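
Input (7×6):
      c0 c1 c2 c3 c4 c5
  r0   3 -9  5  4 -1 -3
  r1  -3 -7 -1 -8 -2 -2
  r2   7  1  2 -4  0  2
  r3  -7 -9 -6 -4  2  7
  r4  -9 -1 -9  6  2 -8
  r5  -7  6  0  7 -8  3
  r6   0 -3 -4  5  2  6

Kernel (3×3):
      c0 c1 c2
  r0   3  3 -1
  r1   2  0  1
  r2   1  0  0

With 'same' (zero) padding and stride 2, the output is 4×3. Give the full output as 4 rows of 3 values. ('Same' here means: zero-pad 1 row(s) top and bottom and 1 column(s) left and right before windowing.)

-9 -21 -3
-1 -27 -38
-13 -31 -2
-30 10 10

Output[0,0]: The receptive field on the zero-padded input at this output position is [0 0 0 / 0 3 -9 / 0 -3 -7]. Elementwise product with the kernel and sum: 0·3 + 0·3 + 0·-1 + 0·2 + -9·1 + 0·1.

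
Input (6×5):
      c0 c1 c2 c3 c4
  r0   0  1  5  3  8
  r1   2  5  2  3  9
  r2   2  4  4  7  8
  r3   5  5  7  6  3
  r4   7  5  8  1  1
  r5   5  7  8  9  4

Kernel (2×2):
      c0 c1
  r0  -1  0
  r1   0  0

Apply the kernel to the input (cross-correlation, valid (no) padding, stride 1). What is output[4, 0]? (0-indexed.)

-7

The receptive field on the input at this output position is [7 5 / 5 7]. Elementwise product with the kernel and sum: 7·-1.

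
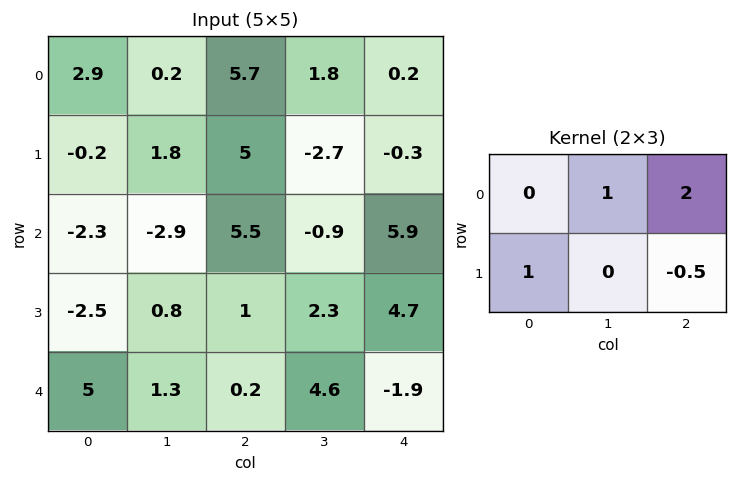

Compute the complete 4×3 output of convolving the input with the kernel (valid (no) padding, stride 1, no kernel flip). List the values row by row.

Output[0,0]: The receptive field on the input at this output position is [2.9 0.2 5.7 / -0.2 1.8 5]. Elementwise product with the kernel and sum: 0.2·1 + 5.7·2 + -0.2·1 + 5·-0.5.
Output[0,1]: The receptive field on the input at this output position is [0.2 5.7 1.8 / 1.8 5 -2.7]. Elementwise product with the kernel and sum: 5.7·1 + 1.8·2 + 1.8·1 + -2.7·-0.5.

8.9 12.45 7.35
6.75 -2.85 -0.75
5.1 3.35 9.55
7.7 4.6 12.85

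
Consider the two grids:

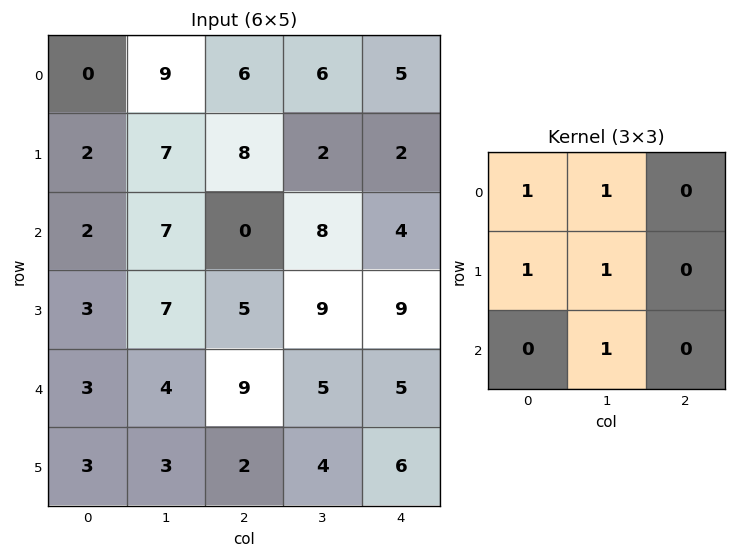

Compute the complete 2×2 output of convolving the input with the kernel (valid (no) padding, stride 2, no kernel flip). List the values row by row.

25 30
23 27

Output[0,0]: The receptive field on the input at this output position is [0 9 6 / 2 7 8 / 2 7 0]. Elementwise product with the kernel and sum: 0·1 + 9·1 + 2·1 + 7·1 + 7·1.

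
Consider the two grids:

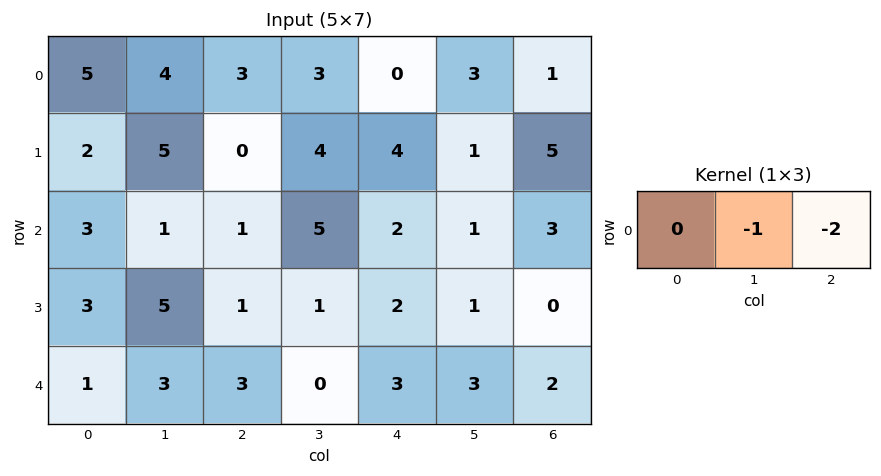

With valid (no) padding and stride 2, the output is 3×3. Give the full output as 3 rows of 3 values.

Output[0,0]: The receptive field on the input at this output position is [5 4 3]. Elementwise product with the kernel and sum: 4·-1 + 3·-2.
Output[0,1]: The receptive field on the input at this output position is [3 3 0]. Elementwise product with the kernel and sum: 3·-1 + 0·-2.

-10 -3 -5
-3 -9 -7
-9 -6 -7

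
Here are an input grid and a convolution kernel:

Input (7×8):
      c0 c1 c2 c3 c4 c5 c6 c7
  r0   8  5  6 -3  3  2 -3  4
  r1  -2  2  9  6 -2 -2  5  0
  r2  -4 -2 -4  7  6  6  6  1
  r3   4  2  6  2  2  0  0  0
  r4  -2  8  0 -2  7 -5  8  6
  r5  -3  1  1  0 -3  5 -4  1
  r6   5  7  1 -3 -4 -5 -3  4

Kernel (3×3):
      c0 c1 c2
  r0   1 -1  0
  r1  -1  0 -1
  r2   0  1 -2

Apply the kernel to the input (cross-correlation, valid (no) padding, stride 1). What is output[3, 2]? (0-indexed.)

3

The receptive field on the input at this output position is [6 2 2 / 0 -2 7 / 1 0 -3]. Elementwise product with the kernel and sum: 6·1 + 2·-1 + 0·-1 + 7·-1 + 0·1 + -3·-2.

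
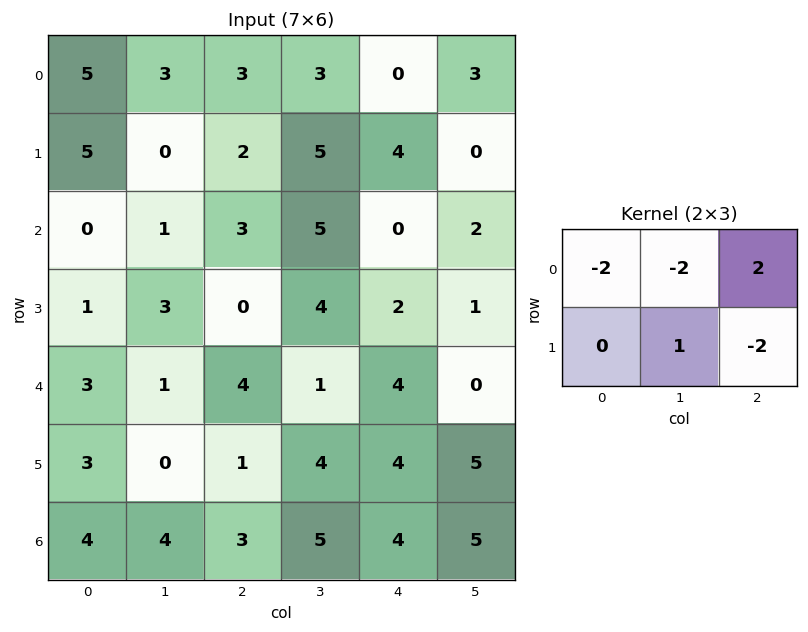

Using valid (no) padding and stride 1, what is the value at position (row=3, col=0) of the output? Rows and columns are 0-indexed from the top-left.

-15

The receptive field on the input at this output position is [1 3 0 / 3 1 4]. Elementwise product with the kernel and sum: 1·-2 + 3·-2 + 0·2 + 1·1 + 4·-2.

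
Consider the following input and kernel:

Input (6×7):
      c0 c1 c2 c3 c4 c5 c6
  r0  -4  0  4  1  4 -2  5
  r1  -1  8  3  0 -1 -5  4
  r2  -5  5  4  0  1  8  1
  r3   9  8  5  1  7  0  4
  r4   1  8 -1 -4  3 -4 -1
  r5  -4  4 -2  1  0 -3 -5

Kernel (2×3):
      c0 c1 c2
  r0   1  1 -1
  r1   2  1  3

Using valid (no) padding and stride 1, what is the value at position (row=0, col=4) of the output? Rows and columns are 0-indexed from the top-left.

2

The receptive field on the input at this output position is [4 -2 5 / -1 -5 4]. Elementwise product with the kernel and sum: 4·1 + -2·1 + 5·-1 + -1·2 + -5·1 + 4·3.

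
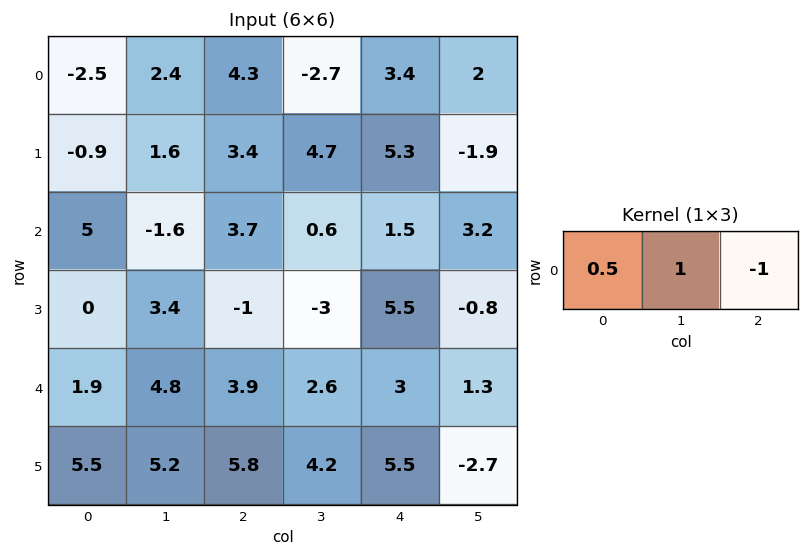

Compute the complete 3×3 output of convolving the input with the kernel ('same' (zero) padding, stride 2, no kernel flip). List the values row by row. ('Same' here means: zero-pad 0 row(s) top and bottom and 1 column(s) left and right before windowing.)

Output[0,0]: The receptive field on the zero-padded input at this output position is [0 -2.5 2.4]. Elementwise product with the kernel and sum: 0·0.5 + -2.5·1 + 2.4·-1.
Output[0,1]: The receptive field on the zero-padded input at this output position is [2.4 4.3 -2.7]. Elementwise product with the kernel and sum: 2.4·0.5 + 4.3·1 + -2.7·-1.

-4.9 8.2 0.05
6.6 2.3 -1.4
-2.9 3.7 3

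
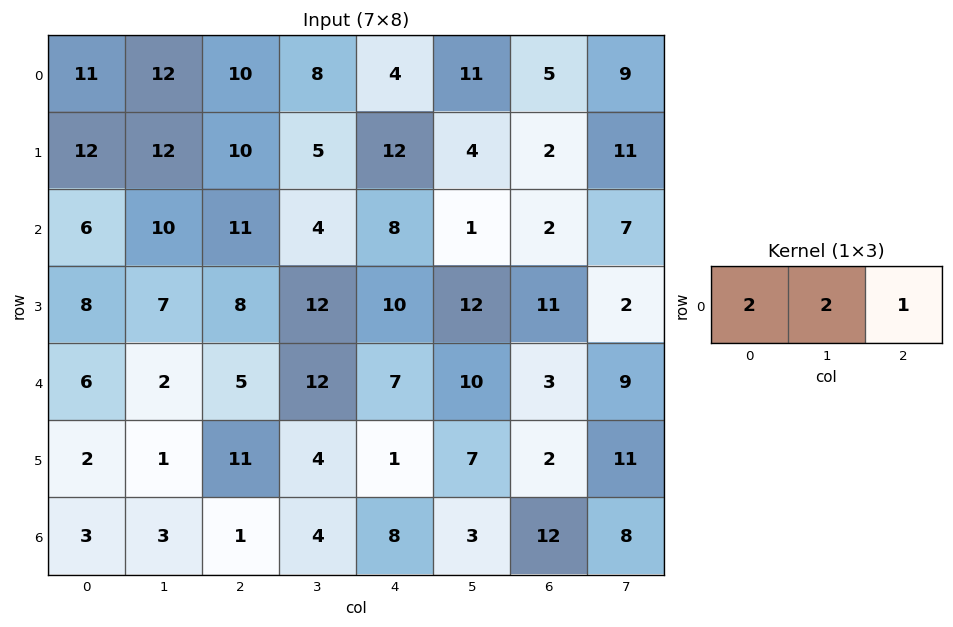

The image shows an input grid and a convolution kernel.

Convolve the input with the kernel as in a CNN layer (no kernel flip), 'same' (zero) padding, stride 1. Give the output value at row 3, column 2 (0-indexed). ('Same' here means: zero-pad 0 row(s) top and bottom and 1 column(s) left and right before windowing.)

The receptive field on the zero-padded input at this output position is [7 8 12]. Elementwise product with the kernel and sum: 7·2 + 8·2 + 12·1.

42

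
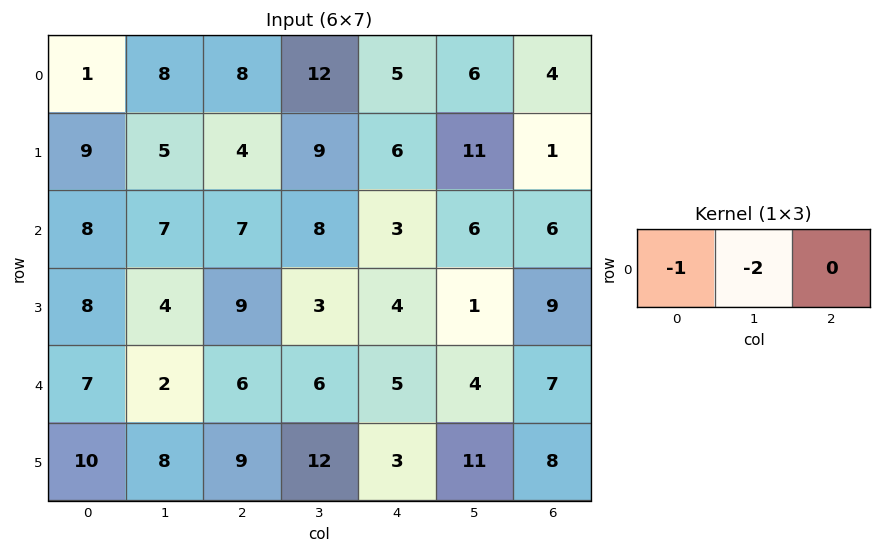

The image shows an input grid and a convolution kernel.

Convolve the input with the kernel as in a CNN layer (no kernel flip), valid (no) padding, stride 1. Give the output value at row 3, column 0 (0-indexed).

-16

The receptive field on the input at this output position is [8 4 9]. Elementwise product with the kernel and sum: 8·-1 + 4·-2.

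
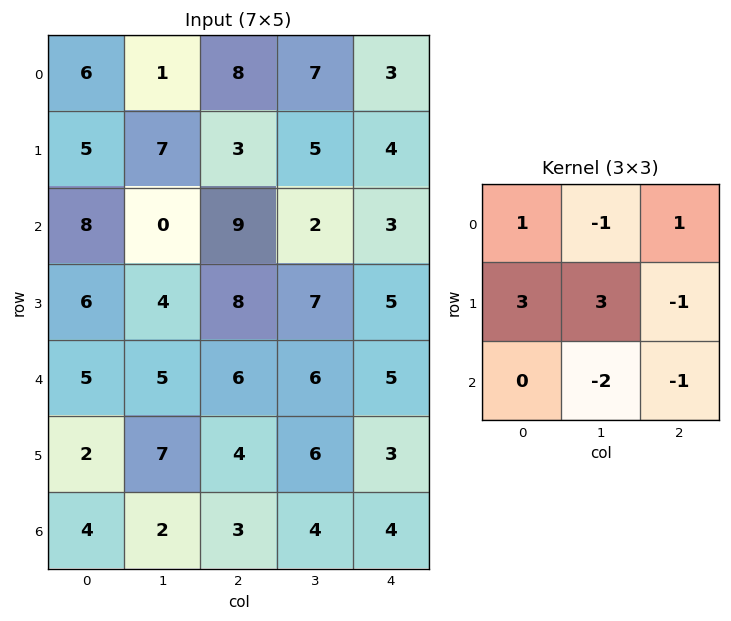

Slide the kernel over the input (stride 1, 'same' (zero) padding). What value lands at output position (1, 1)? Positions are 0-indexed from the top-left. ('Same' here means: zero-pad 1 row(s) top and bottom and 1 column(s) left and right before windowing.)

The receptive field on the zero-padded input at this output position is [6 1 8 / 5 7 3 / 8 0 9]. Elementwise product with the kernel and sum: 6·1 + 1·-1 + 8·1 + 5·3 + 7·3 + 3·-1 + 0·-2 + 9·-1.

37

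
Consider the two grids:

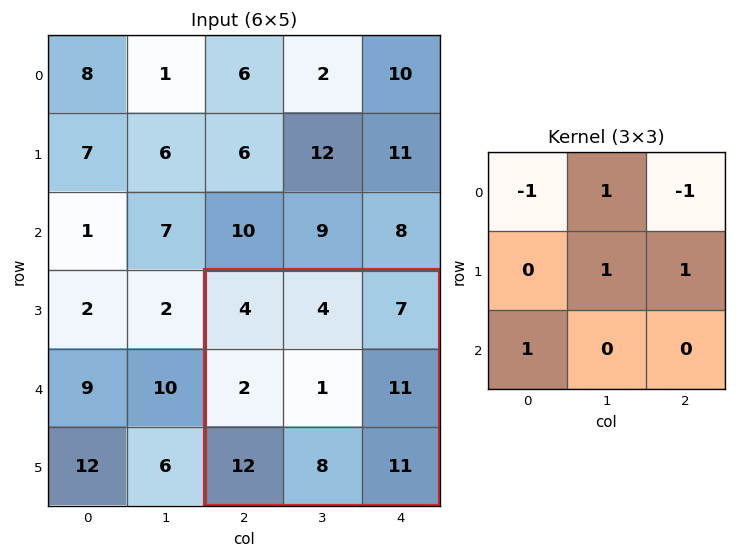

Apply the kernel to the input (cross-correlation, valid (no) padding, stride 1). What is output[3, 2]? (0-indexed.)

The receptive field on the input at this output position is [4 4 7 / 2 1 11 / 12 8 11]. Elementwise product with the kernel and sum: 4·-1 + 4·1 + 7·-1 + 1·1 + 11·1 + 12·1.

17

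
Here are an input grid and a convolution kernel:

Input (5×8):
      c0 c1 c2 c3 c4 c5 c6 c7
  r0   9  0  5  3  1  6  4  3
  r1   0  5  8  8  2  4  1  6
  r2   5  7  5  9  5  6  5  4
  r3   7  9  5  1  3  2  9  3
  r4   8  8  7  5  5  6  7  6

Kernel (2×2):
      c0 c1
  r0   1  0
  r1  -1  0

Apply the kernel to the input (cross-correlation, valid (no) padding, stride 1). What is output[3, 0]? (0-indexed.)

The receptive field on the input at this output position is [7 9 / 8 8]. Elementwise product with the kernel and sum: 7·1 + 8·-1.

-1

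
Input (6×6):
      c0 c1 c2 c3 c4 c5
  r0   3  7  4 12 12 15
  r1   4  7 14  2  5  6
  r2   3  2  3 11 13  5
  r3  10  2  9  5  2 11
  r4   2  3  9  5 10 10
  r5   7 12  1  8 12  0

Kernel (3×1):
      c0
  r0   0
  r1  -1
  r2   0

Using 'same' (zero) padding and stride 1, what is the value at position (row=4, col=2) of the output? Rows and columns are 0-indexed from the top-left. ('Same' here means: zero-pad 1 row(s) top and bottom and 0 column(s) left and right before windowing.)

The receptive field on the zero-padded input at this output position is [9 / 9 / 1]. Elementwise product with the kernel and sum: 9·-1.

-9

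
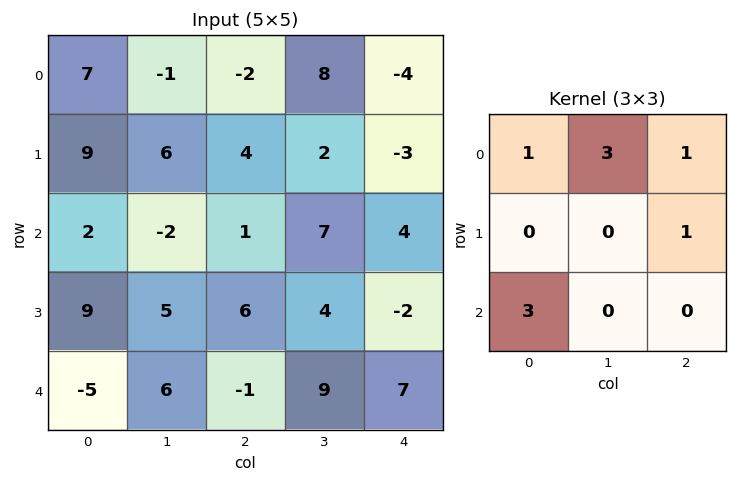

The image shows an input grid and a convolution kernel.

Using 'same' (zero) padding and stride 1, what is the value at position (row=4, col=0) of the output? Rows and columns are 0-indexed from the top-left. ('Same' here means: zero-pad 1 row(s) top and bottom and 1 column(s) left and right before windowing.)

38

The receptive field on the zero-padded input at this output position is [0 9 5 / 0 -5 6 / 0 0 0]. Elementwise product with the kernel and sum: 0·1 + 9·3 + 5·1 + 6·1 + 0·3.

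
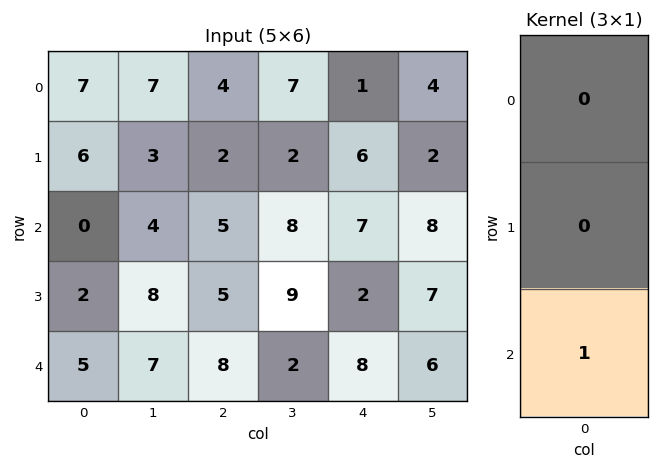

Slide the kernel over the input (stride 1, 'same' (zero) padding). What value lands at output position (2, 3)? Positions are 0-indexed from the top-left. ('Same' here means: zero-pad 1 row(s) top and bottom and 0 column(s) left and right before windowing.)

9

The receptive field on the zero-padded input at this output position is [2 / 8 / 9]. Elementwise product with the kernel and sum: 9·1.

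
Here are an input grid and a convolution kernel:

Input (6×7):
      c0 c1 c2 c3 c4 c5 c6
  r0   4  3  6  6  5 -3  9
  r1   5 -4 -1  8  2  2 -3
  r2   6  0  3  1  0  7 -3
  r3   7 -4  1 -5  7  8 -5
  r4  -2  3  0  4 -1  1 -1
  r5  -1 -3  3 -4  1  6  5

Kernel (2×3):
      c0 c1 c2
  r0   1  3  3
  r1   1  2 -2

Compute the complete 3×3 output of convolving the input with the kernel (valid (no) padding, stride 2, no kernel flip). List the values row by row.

30 50 35
12 -17 45
-6 2 2

Output[0,0]: The receptive field on the input at this output position is [4 3 6 / 5 -4 -1]. Elementwise product with the kernel and sum: 4·1 + 3·3 + 6·3 + 5·1 + -4·2 + -1·-2.
Output[0,1]: The receptive field on the input at this output position is [6 6 5 / -1 8 2]. Elementwise product with the kernel and sum: 6·1 + 6·3 + 5·3 + -1·1 + 8·2 + 2·-2.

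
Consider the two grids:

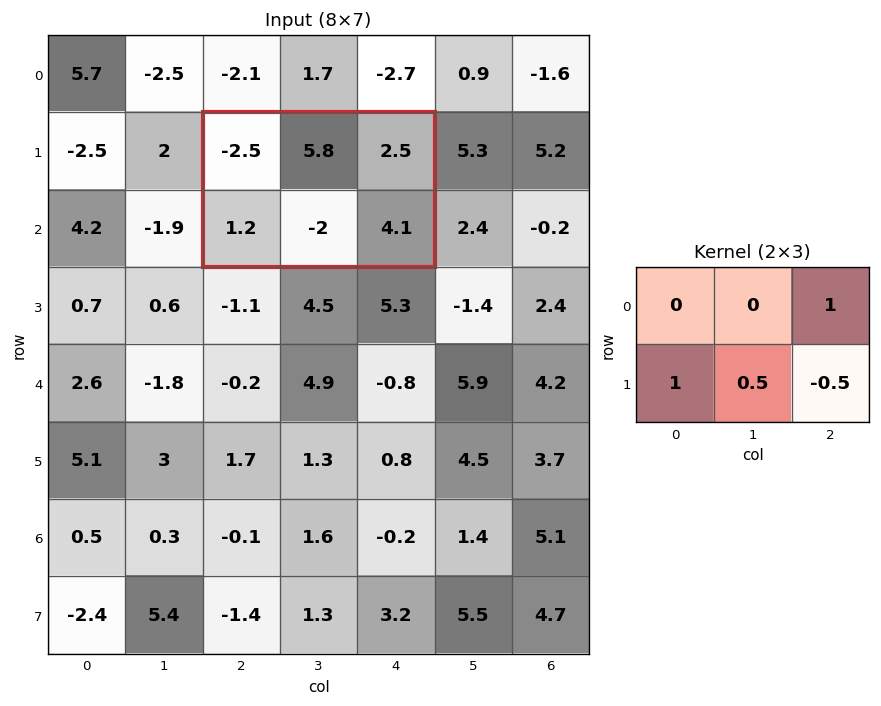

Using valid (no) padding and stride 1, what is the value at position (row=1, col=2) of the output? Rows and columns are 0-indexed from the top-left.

0.65

The receptive field on the input at this output position is [-2.5 5.8 2.5 / 1.2 -2 4.1]. Elementwise product with the kernel and sum: 2.5·1 + 1.2·1 + -2·0.5 + 4.1·-0.5.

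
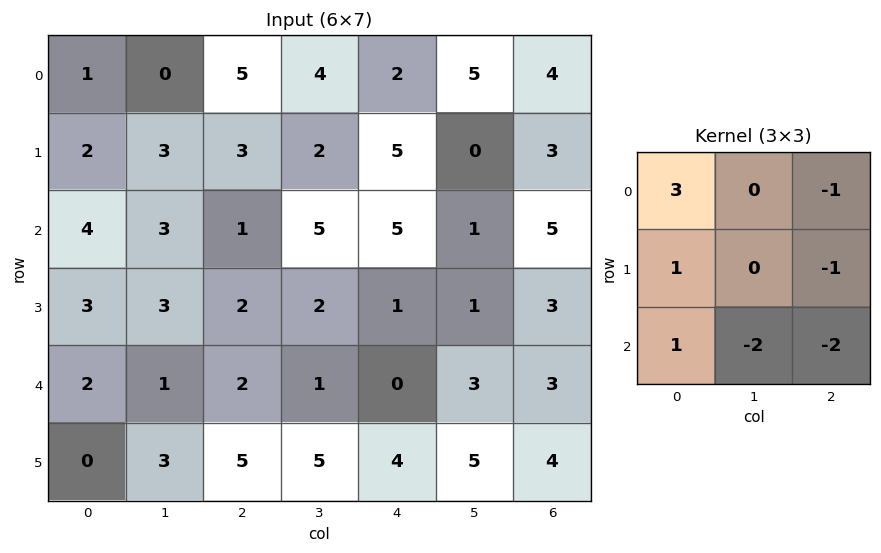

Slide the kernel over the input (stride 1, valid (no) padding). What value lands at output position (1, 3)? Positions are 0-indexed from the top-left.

The receptive field on the input at this output position is [2 5 0 / 5 5 1 / 2 1 1]. Elementwise product with the kernel and sum: 2·3 + 0·-1 + 5·1 + 1·-1 + 2·1 + 1·-2 + 1·-2.

8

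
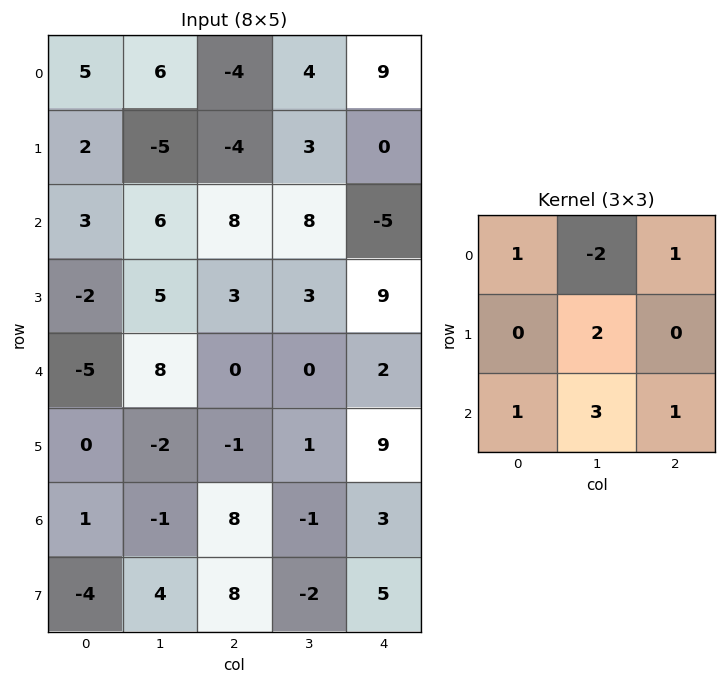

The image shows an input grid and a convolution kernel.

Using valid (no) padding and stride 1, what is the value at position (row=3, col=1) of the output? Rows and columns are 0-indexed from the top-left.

The receptive field on the input at this output position is [5 3 3 / 8 0 0 / -2 -1 1]. Elementwise product with the kernel and sum: 5·1 + 3·-2 + 3·1 + 0·2 + -2·1 + -1·3 + 1·1.

-2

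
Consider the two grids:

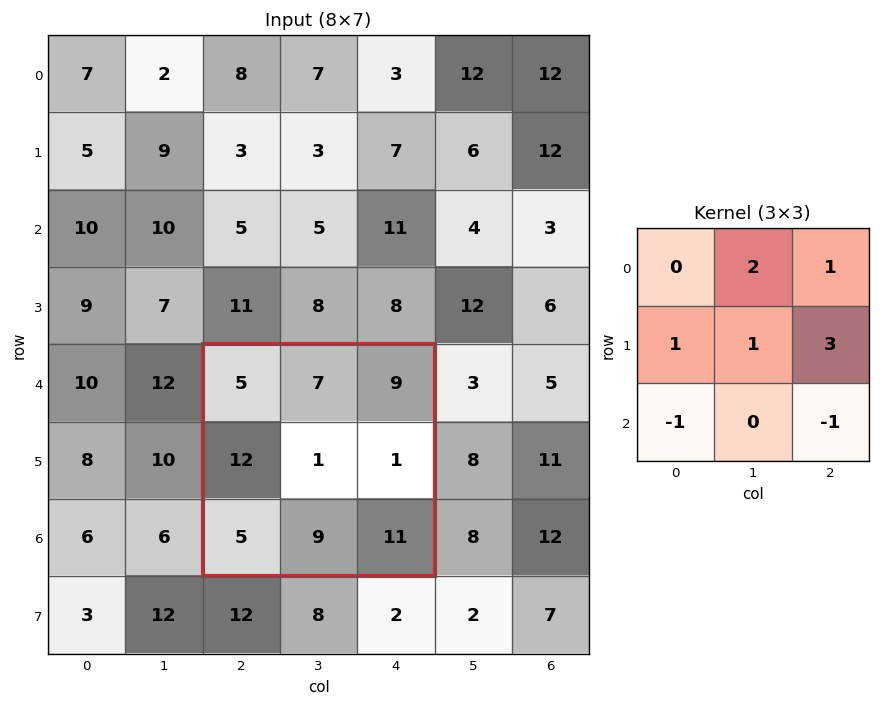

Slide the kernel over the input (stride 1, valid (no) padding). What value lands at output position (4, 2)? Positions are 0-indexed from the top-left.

The receptive field on the input at this output position is [5 7 9 / 12 1 1 / 5 9 11]. Elementwise product with the kernel and sum: 7·2 + 9·1 + 12·1 + 1·1 + 1·3 + 5·-1 + 11·-1.

23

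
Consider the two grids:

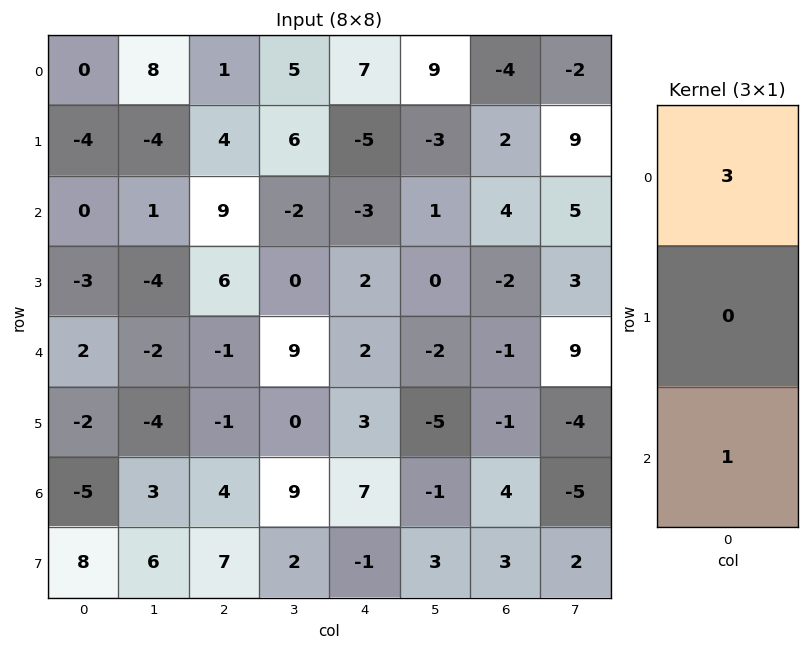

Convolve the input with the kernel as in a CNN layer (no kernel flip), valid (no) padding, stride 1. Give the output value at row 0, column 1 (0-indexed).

The receptive field on the input at this output position is [8 / -4 / 1]. Elementwise product with the kernel and sum: 8·3 + 1·1.

25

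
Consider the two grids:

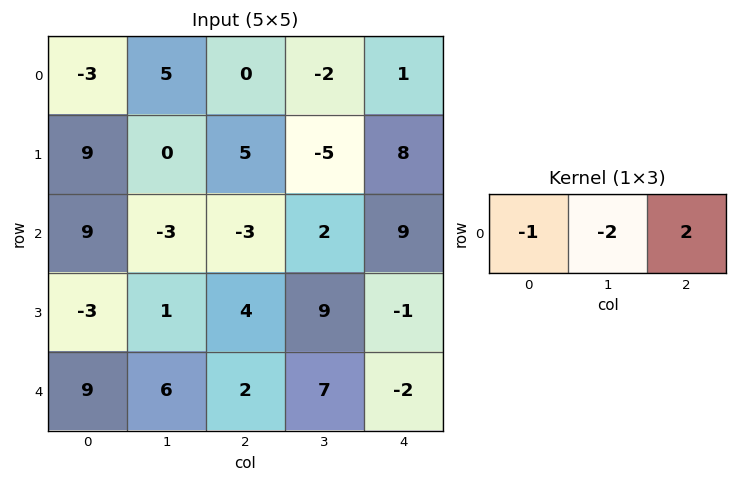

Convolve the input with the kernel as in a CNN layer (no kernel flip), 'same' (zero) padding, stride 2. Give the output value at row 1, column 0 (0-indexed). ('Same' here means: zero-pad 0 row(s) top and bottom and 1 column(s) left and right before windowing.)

The receptive field on the zero-padded input at this output position is [0 9 -3]. Elementwise product with the kernel and sum: 0·-1 + 9·-2 + -3·2.

-24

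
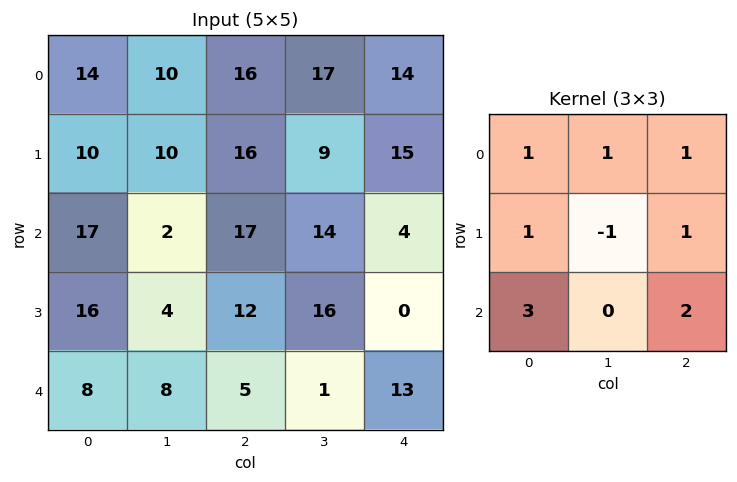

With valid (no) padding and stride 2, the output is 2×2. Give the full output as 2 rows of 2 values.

Output[0,0]: The receptive field on the input at this output position is [14 10 16 / 10 10 16 / 17 2 17]. Elementwise product with the kernel and sum: 14·1 + 10·1 + 16·1 + 10·1 + 10·-1 + 16·1 + 17·3 + 17·2.
Output[0,1]: The receptive field on the input at this output position is [16 17 14 / 16 9 15 / 17 14 4]. Elementwise product with the kernel and sum: 16·1 + 17·1 + 14·1 + 16·1 + 9·-1 + 15·1 + 17·3 + 4·2.

141 128
94 72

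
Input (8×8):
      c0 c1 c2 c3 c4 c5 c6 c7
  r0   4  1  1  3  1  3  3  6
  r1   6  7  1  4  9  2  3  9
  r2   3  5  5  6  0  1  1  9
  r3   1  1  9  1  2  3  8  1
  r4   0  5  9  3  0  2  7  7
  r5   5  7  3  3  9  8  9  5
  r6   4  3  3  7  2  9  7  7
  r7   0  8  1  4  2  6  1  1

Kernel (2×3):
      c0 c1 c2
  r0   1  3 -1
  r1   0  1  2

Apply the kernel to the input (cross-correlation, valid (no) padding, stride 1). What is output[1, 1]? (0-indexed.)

The receptive field on the input at this output position is [7 1 4 / 5 5 6]. Elementwise product with the kernel and sum: 7·1 + 1·3 + 4·-1 + 5·1 + 6·2.

23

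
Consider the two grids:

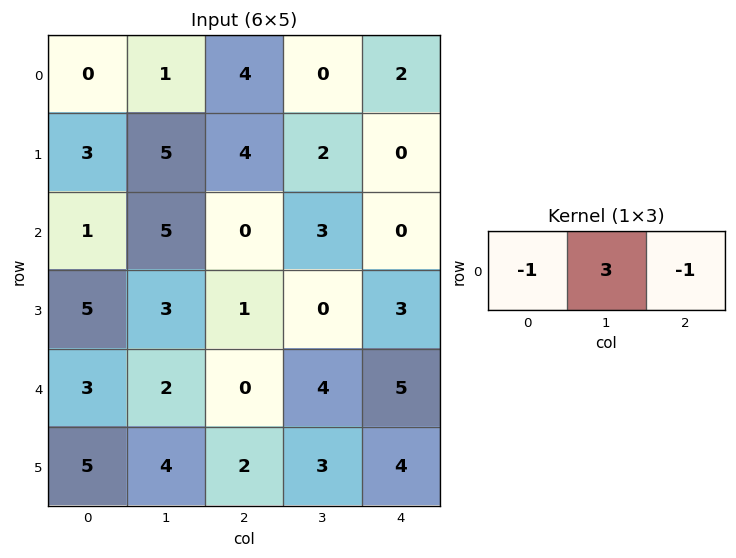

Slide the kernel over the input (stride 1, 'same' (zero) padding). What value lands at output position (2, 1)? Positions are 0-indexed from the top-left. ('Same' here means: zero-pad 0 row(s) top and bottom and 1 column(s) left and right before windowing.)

The receptive field on the zero-padded input at this output position is [1 5 0]. Elementwise product with the kernel and sum: 1·-1 + 5·3 + 0·-1.

14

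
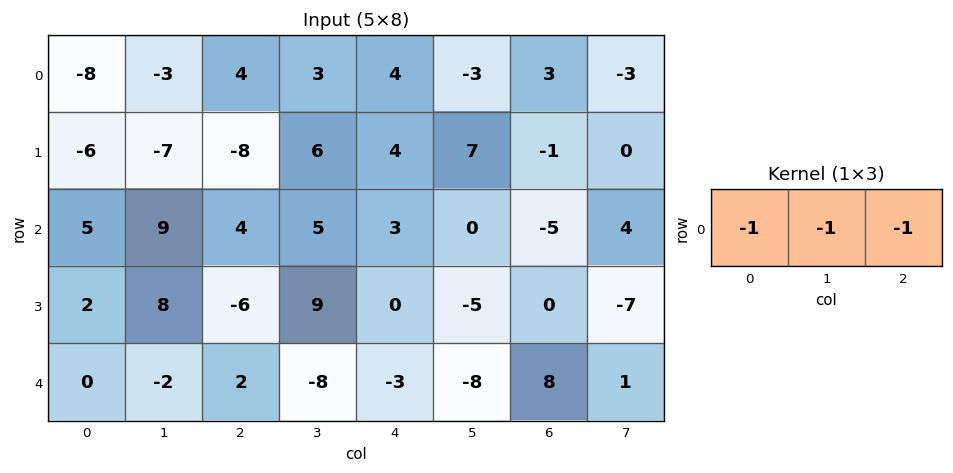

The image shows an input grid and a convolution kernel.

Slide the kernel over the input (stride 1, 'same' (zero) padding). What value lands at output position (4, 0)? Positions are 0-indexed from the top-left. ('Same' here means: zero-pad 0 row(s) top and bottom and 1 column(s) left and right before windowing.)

The receptive field on the zero-padded input at this output position is [0 0 -2]. Elementwise product with the kernel and sum: 0·-1 + 0·-1 + -2·-1.

2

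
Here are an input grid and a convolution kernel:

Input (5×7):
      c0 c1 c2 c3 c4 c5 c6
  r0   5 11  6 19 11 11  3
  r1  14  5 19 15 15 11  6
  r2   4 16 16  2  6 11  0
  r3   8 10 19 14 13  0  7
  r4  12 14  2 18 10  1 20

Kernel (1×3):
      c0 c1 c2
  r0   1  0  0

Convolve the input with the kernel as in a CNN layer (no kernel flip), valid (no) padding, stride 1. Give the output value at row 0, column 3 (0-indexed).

19

The receptive field on the input at this output position is [19 11 11]. Elementwise product with the kernel and sum: 19·1.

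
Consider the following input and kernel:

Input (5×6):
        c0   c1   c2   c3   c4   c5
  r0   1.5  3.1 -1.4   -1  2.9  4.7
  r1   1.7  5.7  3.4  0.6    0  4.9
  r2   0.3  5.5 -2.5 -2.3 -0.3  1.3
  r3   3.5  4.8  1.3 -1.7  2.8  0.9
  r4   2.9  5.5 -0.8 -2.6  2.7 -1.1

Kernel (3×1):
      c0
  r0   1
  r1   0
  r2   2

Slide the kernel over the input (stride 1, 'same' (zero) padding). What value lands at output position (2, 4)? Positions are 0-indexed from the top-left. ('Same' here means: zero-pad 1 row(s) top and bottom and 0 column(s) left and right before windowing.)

5.6

The receptive field on the zero-padded input at this output position is [0 / -0.3 / 2.8]. Elementwise product with the kernel and sum: 0·1 + 2.8·2.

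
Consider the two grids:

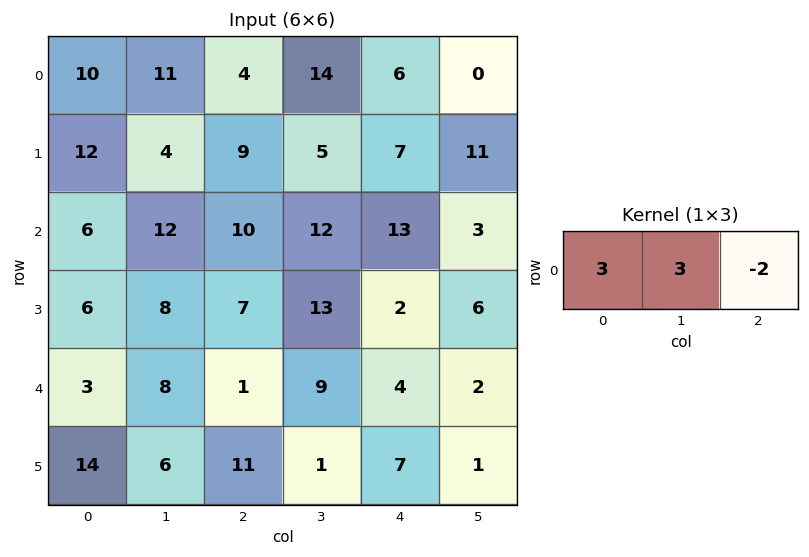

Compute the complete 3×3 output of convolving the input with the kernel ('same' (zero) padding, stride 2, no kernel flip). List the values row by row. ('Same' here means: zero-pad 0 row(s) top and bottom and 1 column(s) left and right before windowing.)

Output[0,0]: The receptive field on the zero-padded input at this output position is [0 10 11]. Elementwise product with the kernel and sum: 0·3 + 10·3 + 11·-2.
Output[0,1]: The receptive field on the zero-padded input at this output position is [11 4 14]. Elementwise product with the kernel and sum: 11·3 + 4·3 + 14·-2.

8 17 60
-6 42 69
-7 9 35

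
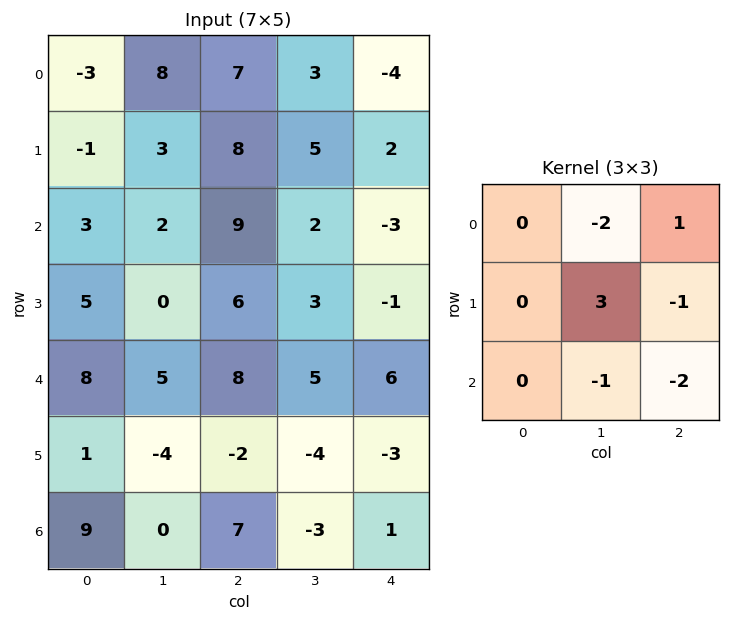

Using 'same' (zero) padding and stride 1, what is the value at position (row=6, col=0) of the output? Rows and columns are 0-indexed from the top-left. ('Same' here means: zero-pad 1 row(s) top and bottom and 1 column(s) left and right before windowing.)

21

The receptive field on the zero-padded input at this output position is [0 1 -4 / 0 9 0 / 0 0 0]. Elementwise product with the kernel and sum: 1·-2 + -4·1 + 9·3 + 0·-1 + 0·-1 + 0·-2.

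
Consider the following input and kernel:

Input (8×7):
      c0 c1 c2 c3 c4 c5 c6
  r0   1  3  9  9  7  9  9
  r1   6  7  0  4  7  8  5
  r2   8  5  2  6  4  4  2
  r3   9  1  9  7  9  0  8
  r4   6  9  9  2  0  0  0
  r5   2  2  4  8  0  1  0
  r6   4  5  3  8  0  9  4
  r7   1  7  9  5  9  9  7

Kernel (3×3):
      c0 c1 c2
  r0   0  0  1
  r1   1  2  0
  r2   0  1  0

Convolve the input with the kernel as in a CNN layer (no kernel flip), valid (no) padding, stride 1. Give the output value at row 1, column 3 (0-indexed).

31

The receptive field on the input at this output position is [4 7 8 / 6 4 4 / 7 9 0]. Elementwise product with the kernel and sum: 8·1 + 6·1 + 4·2 + 9·1.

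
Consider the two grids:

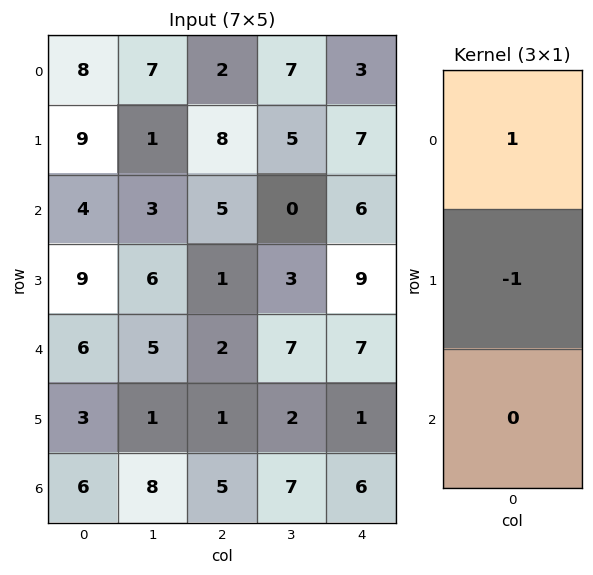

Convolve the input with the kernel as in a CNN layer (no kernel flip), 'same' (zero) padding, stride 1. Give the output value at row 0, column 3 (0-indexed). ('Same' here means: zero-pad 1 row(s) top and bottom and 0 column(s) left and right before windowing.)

-7

The receptive field on the zero-padded input at this output position is [0 / 7 / 5]. Elementwise product with the kernel and sum: 0·1 + 7·-1.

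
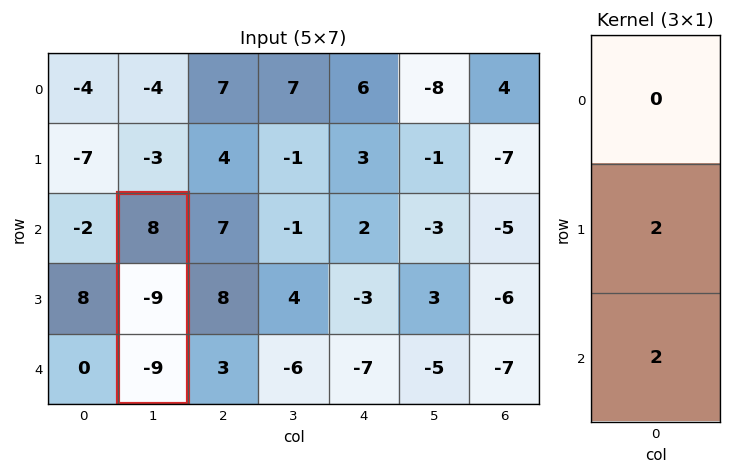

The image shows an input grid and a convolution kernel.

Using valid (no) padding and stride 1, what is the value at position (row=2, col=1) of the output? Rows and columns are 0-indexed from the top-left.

-36

The receptive field on the input at this output position is [8 / -9 / -9]. Elementwise product with the kernel and sum: -9·2 + -9·2.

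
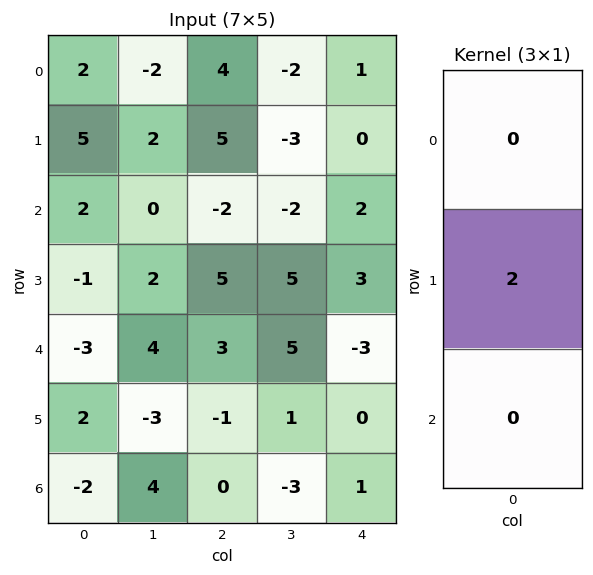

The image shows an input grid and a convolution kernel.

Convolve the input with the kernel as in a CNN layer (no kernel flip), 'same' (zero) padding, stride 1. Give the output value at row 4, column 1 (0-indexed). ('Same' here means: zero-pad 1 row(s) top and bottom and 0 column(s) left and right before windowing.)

The receptive field on the zero-padded input at this output position is [2 / 4 / -3]. Elementwise product with the kernel and sum: 4·2.

8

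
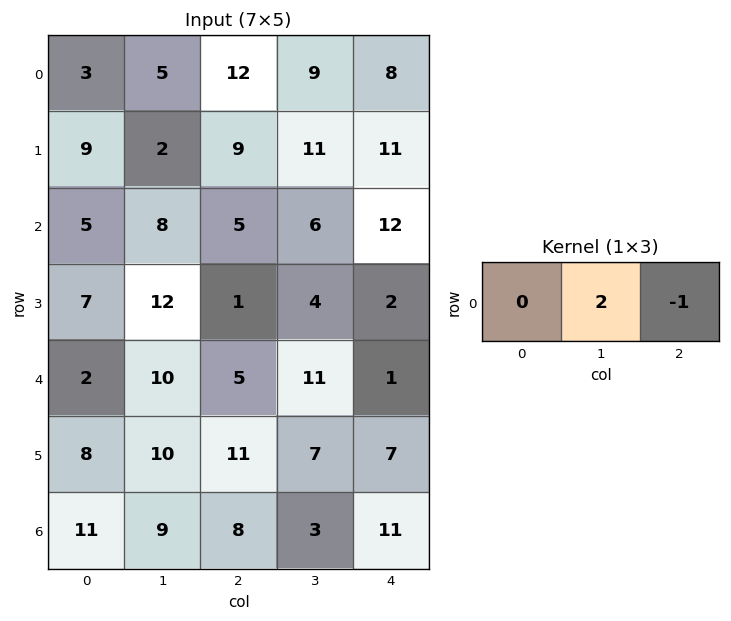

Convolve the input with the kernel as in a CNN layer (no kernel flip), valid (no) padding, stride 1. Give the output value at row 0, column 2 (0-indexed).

The receptive field on the input at this output position is [12 9 8]. Elementwise product with the kernel and sum: 9·2 + 8·-1.

10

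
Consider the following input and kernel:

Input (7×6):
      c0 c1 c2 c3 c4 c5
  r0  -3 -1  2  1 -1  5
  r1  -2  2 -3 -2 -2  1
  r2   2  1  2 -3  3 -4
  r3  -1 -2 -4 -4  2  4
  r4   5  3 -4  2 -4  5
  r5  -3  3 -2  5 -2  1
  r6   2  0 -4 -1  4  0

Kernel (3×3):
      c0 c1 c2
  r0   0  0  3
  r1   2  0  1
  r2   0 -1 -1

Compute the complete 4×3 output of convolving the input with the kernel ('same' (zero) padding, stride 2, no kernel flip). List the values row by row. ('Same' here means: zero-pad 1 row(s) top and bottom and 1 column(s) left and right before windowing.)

Output[0,0]: The receptive field on the zero-padded input at this output position is [0 0 0 / 0 -3 -1 / 0 -2 2]. Elementwise product with the kernel and sum: 0·3 + 0·2 + -1·1 + -2·-1 + 2·-1.
Output[0,1]: The receptive field on the zero-padded input at this output position is [0 0 0 / -1 2 1 / 2 -3 -2]. Elementwise product with the kernel and sum: 0·3 + -1·2 + 1·1 + -3·-1 + -2·-1.

-1 4 8
10 1 -13
-3 -7 22
9 14 1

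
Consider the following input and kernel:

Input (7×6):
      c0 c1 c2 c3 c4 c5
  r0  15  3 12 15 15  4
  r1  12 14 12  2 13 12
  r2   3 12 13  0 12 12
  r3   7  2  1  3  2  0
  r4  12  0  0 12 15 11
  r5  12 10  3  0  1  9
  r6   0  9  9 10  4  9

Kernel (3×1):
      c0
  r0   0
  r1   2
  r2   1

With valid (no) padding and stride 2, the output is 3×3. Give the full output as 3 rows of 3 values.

Output[0,0]: The receptive field on the input at this output position is [15 / 12 / 3]. Elementwise product with the kernel and sum: 12·2 + 3·1.

27 37 38
26 2 19
24 15 6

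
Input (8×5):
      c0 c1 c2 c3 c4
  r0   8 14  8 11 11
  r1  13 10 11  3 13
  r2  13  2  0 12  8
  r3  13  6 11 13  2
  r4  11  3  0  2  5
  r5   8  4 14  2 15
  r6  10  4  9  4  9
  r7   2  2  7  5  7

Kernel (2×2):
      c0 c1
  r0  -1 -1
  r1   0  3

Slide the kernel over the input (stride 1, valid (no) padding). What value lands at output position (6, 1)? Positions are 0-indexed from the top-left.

8

The receptive field on the input at this output position is [4 9 / 2 7]. Elementwise product with the kernel and sum: 4·-1 + 9·-1 + 7·3.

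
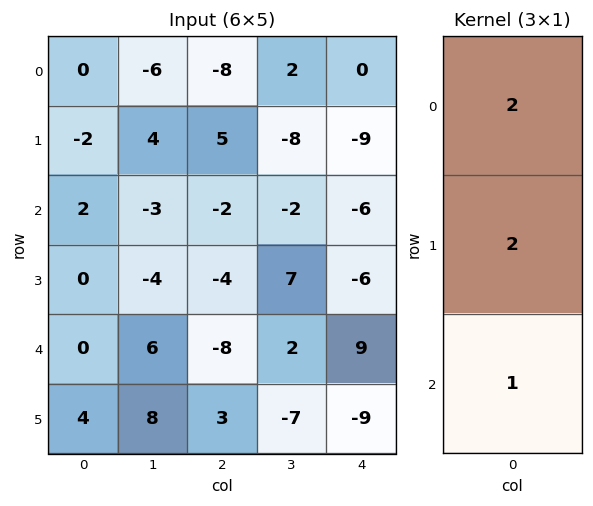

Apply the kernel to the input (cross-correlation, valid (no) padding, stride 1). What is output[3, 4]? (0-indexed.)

The receptive field on the input at this output position is [-6 / 9 / -9]. Elementwise product with the kernel and sum: -6·2 + 9·2 + -9·1.

-3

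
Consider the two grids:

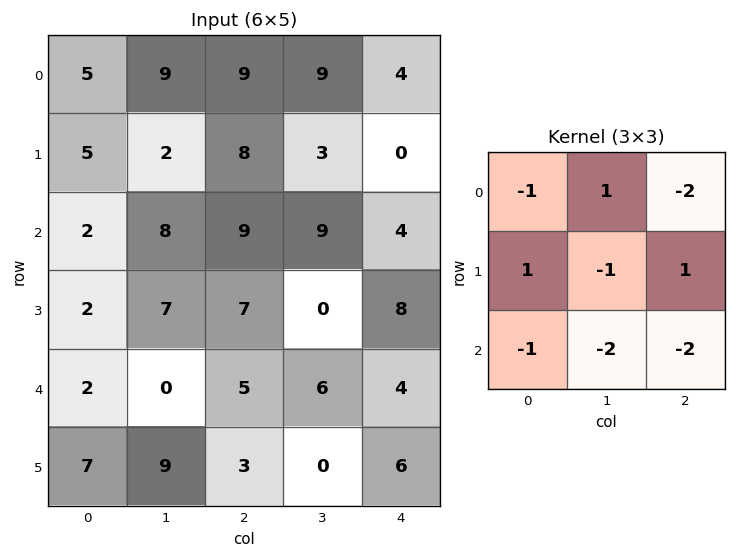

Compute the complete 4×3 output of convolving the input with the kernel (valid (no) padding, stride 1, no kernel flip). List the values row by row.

Output[0,0]: The receptive field on the input at this output position is [5 9 9 / 5 2 8 / 2 8 9]. Elementwise product with the kernel and sum: 5·-1 + 9·1 + 9·-2 + 5·1 + 2·-1 + 8·1 + 2·-1 + 8·-2 + 9·-2.

-39 -65 -38
-46 -13 -24
-22 -39 -18
-33 -14 -35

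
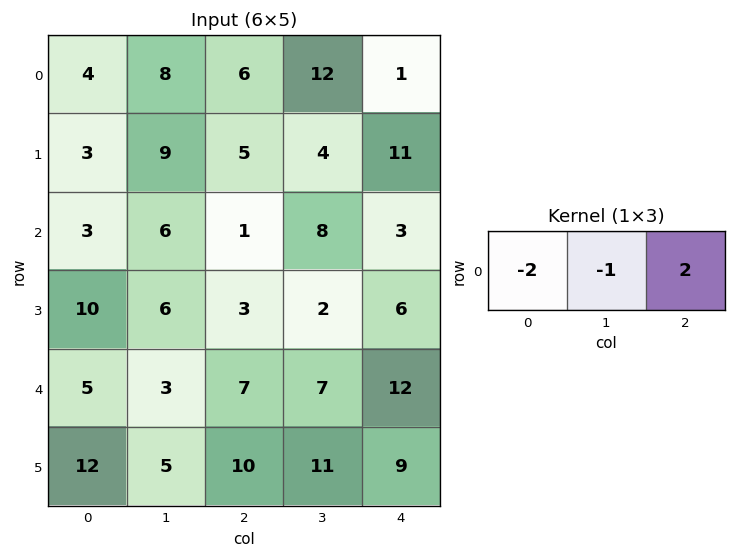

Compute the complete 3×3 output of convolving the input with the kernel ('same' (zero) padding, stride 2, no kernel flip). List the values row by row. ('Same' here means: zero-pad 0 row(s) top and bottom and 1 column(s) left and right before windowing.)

Output[0,0]: The receptive field on the zero-padded input at this output position is [0 4 8]. Elementwise product with the kernel and sum: 0·-2 + 4·-1 + 8·2.
Output[0,1]: The receptive field on the zero-padded input at this output position is [8 6 12]. Elementwise product with the kernel and sum: 8·-2 + 6·-1 + 12·2.

12 2 -25
9 3 -19
1 1 -26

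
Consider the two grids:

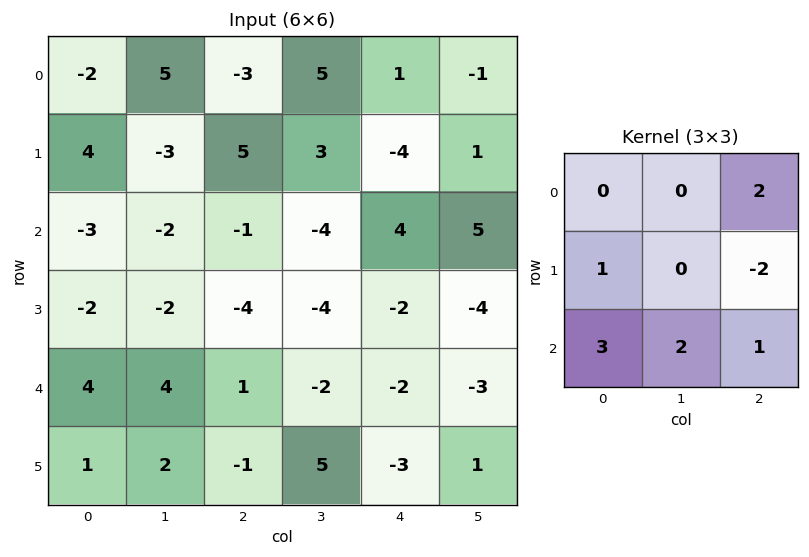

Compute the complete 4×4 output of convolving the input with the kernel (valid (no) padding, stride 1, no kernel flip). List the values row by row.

Output[0,0]: The receptive field on the input at this output position is [-2 5 -3 / 4 -3 5 / -3 -2 -1]. Elementwise product with the kernel and sum: -3·2 + 4·1 + 5·-2 + -3·3 + -2·2 + -1·1.
Output[0,1]: The receptive field on the input at this output position is [5 -3 5 / -3 5 3 / -2 -1 -4]. Elementwise product with the kernel and sum: 5·2 + -3·1 + 3·-2 + -2·3 + -1·2 + -4·1.

-26 -11 8 0
-5 -6 -39 -32
25 10 5 1
0 9 5 6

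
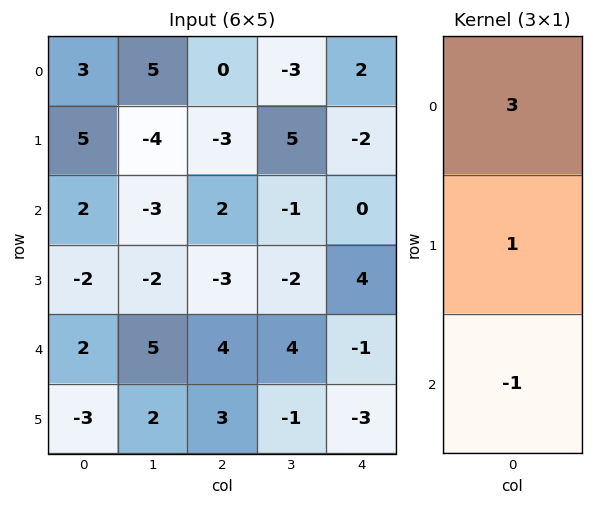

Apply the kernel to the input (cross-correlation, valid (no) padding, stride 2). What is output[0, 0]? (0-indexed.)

The receptive field on the input at this output position is [3 / 5 / 2]. Elementwise product with the kernel and sum: 3·3 + 5·1 + 2·-1.

12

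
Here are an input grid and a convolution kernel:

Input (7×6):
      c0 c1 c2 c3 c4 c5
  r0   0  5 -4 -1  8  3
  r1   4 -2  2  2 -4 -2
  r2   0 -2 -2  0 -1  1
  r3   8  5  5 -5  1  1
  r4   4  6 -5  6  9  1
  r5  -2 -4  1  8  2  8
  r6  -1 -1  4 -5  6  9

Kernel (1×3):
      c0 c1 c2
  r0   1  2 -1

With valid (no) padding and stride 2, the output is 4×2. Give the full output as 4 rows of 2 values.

Output[0,0]: The receptive field on the input at this output position is [0 5 -4]. Elementwise product with the kernel and sum: 0·1 + 5·2 + -4·-1.

14 -14
-2 -1
21 -2
-7 -12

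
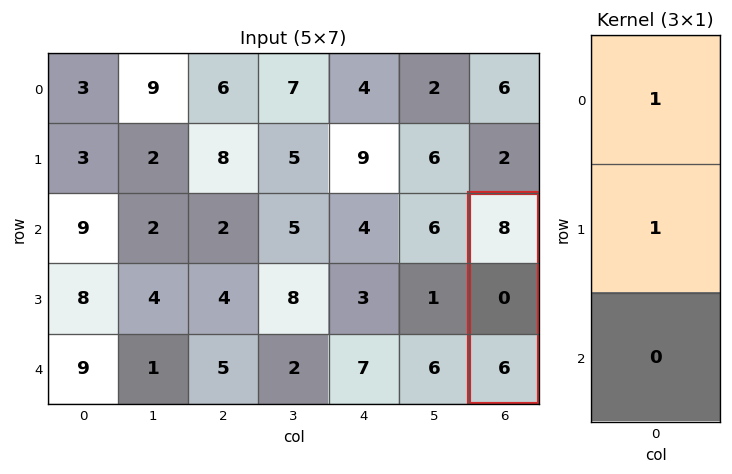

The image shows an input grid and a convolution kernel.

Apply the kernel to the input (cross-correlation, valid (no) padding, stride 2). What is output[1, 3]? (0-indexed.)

The receptive field on the input at this output position is [8 / 0 / 6]. Elementwise product with the kernel and sum: 8·1 + 0·1.

8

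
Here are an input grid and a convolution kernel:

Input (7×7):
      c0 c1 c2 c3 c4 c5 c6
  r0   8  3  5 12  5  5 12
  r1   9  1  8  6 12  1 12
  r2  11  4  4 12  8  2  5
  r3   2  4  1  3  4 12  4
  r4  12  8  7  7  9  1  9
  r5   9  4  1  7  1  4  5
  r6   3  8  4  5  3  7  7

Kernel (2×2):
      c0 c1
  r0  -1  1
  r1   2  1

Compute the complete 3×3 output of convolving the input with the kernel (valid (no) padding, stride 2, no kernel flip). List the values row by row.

Output[0,0]: The receptive field on the input at this output position is [8 3 / 9 1]. Elementwise product with the kernel and sum: 8·-1 + 3·1 + 9·2 + 1·1.

14 29 25
1 13 14
18 9 -2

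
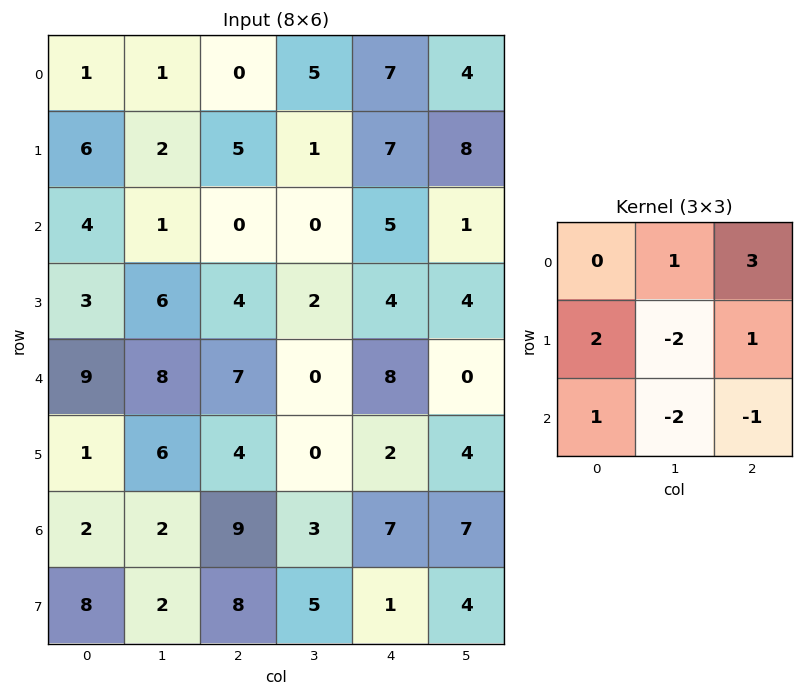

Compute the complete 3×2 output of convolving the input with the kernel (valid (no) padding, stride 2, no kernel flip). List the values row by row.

Output[0,0]: The receptive field on the input at this output position is [1 1 0 / 6 2 5 / 4 1 0]. Elementwise product with the kernel and sum: 1·1 + 0·3 + 6·2 + 2·-2 + 5·1 + 4·1 + 1·-2 + 0·-1.
Output[0,1]: The receptive field on the input at this output position is [0 5 7 / 5 1 7 / 0 0 5]. Elementwise product with the kernel and sum: 5·1 + 7·3 + 5·2 + 1·-2 + 7·1 + 0·1 + 0·-2 + 5·-1.

16 36
-15 22
12 30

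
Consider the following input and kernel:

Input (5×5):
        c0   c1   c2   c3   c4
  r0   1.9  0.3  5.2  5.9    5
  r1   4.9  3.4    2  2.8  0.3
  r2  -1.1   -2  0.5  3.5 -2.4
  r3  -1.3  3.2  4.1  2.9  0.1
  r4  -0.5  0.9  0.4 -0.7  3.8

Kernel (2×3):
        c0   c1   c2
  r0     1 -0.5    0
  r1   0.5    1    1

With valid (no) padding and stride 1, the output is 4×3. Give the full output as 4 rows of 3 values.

9.6 4.2 6.35
1.15 5.4 1.95
6.55 6.35 3.8
-1.85 1.3 5.95

Output[0,0]: The receptive field on the input at this output position is [1.9 0.3 5.2 / 4.9 3.4 2]. Elementwise product with the kernel and sum: 1.9·1 + 0.3·-0.5 + 4.9·0.5 + 3.4·1 + 2·1.
Output[0,1]: The receptive field on the input at this output position is [0.3 5.2 5.9 / 3.4 2 2.8]. Elementwise product with the kernel and sum: 0.3·1 + 5.2·-0.5 + 3.4·0.5 + 2·1 + 2.8·1.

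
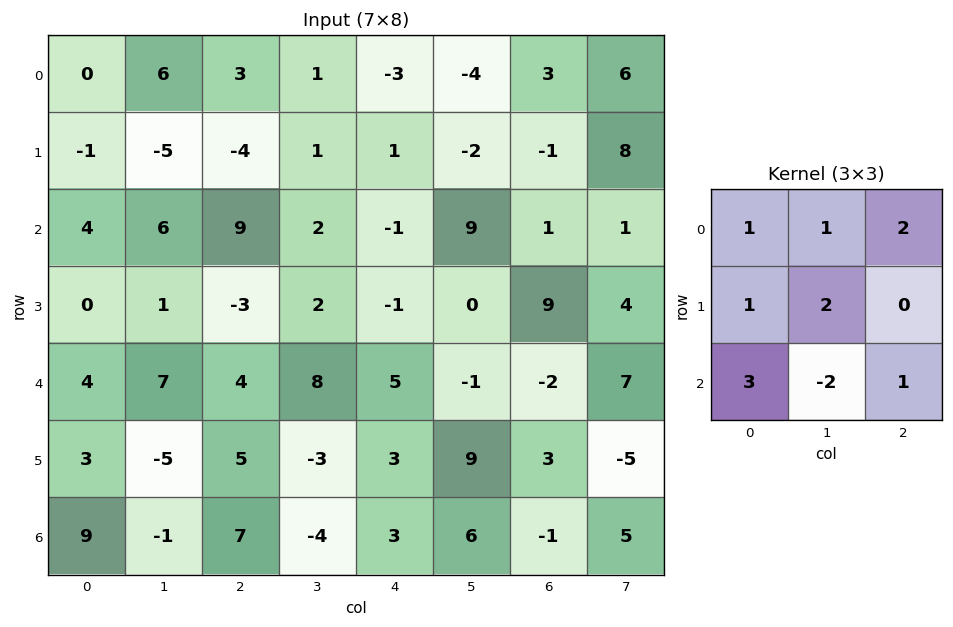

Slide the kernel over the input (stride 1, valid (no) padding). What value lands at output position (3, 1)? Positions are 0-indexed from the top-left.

The receptive field on the input at this output position is [1 -3 2 / 7 4 8 / -5 5 -3]. Elementwise product with the kernel and sum: 1·1 + -3·1 + 2·2 + 7·1 + 4·2 + -5·3 + 5·-2 + -3·1.

-11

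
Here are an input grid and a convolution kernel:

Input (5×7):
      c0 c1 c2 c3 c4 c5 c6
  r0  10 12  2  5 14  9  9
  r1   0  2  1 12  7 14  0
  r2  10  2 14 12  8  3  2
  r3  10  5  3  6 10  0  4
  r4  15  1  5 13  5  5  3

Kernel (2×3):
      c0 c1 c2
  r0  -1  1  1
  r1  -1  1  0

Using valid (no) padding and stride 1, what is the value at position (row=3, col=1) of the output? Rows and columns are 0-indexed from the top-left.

The receptive field on the input at this output position is [5 3 6 / 1 5 13]. Elementwise product with the kernel and sum: 5·-1 + 3·1 + 6·1 + 1·-1 + 5·1.

8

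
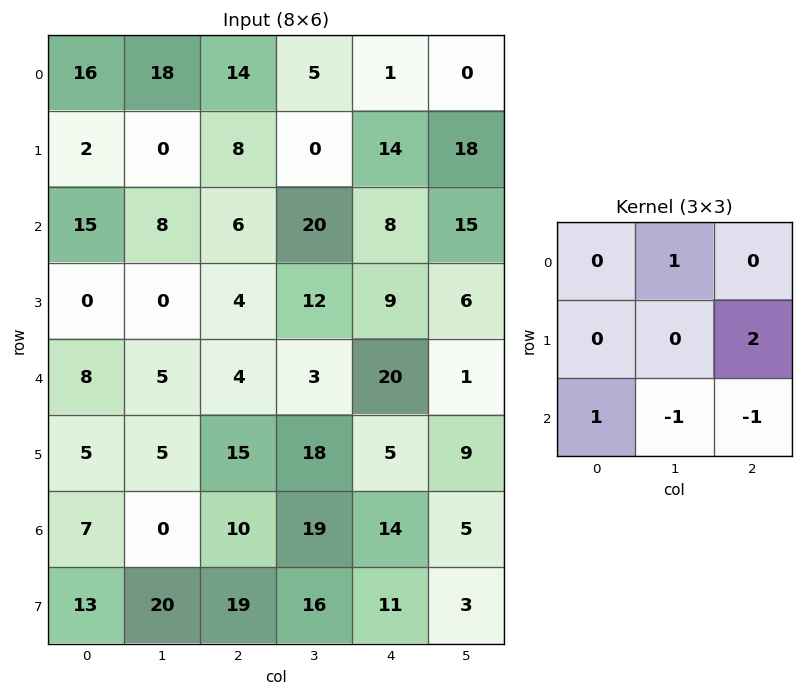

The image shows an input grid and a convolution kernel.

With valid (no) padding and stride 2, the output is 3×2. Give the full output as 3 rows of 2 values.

Output[0,0]: The receptive field on the input at this output position is [16 18 14 / 2 0 8 / 15 8 6]. Elementwise product with the kernel and sum: 18·1 + 8·2 + 15·1 + 8·-1 + 6·-1.

35 11
15 19
32 -10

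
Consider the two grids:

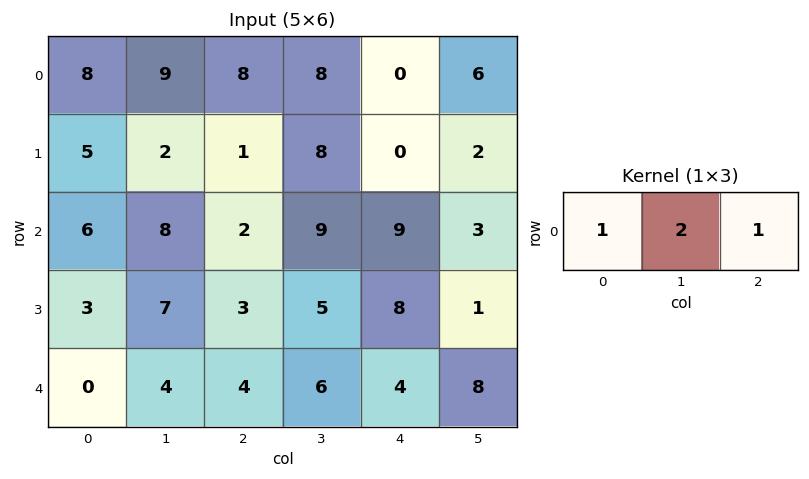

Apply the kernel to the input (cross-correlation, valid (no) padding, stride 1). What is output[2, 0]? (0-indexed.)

24

The receptive field on the input at this output position is [6 8 2]. Elementwise product with the kernel and sum: 6·1 + 8·2 + 2·1.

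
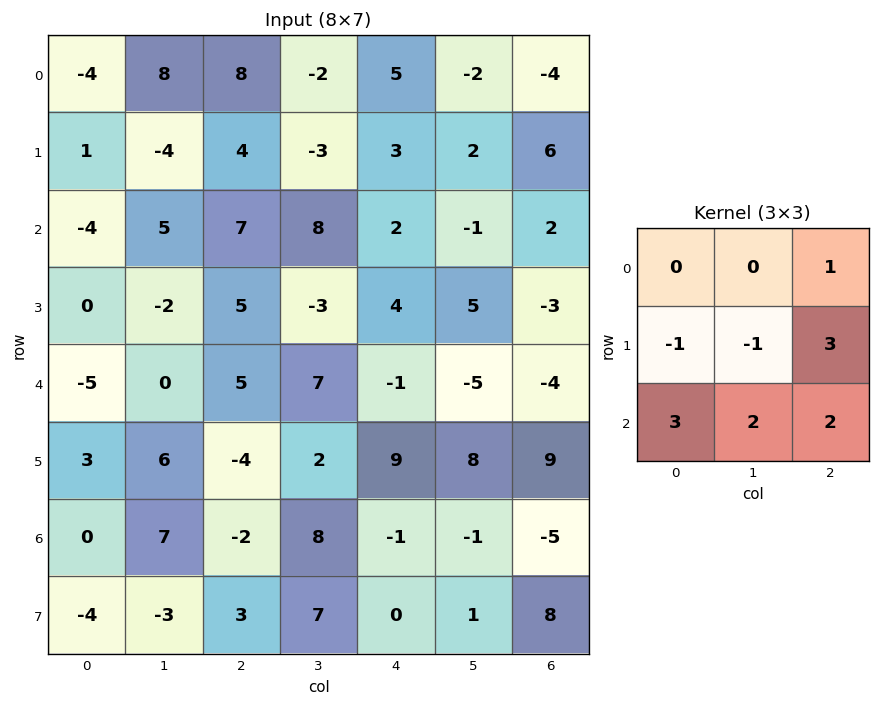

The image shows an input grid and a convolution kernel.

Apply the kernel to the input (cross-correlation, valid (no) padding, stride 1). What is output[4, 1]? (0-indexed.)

44

The receptive field on the input at this output position is [0 5 7 / 6 -4 2 / 7 -2 8]. Elementwise product with the kernel and sum: 7·1 + 6·-1 + -4·-1 + 2·3 + 7·3 + -2·2 + 8·2.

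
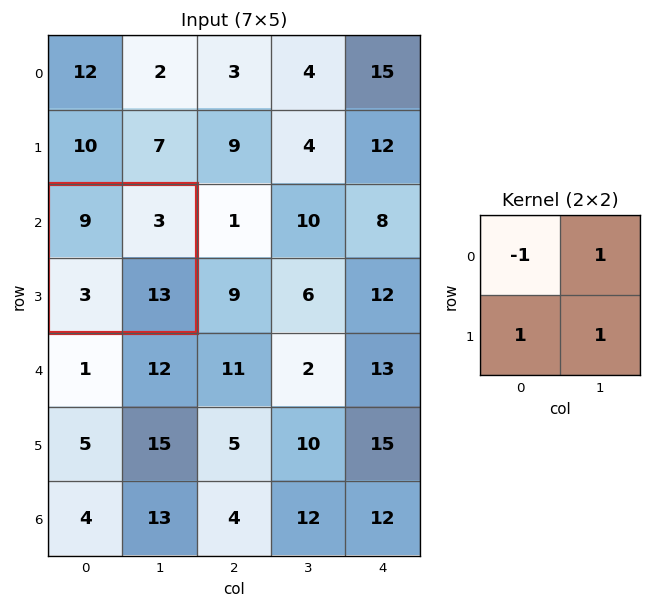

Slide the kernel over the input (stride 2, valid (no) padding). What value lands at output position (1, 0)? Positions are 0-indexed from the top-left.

10

The receptive field on the input at this output position is [9 3 / 3 13]. Elementwise product with the kernel and sum: 9·-1 + 3·1 + 3·1 + 13·1.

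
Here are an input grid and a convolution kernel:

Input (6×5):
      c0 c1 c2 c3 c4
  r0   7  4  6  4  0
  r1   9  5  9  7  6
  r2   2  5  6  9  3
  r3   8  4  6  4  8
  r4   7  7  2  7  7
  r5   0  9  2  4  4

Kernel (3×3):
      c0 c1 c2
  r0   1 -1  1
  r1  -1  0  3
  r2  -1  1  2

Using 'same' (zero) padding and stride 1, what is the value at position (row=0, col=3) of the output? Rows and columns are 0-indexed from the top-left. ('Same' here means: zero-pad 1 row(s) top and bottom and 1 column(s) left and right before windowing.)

The receptive field on the zero-padded input at this output position is [0 0 0 / 6 4 0 / 9 7 6]. Elementwise product with the kernel and sum: 0·1 + 0·-1 + 0·1 + 6·-1 + 0·3 + 9·-1 + 7·1 + 6·2.

4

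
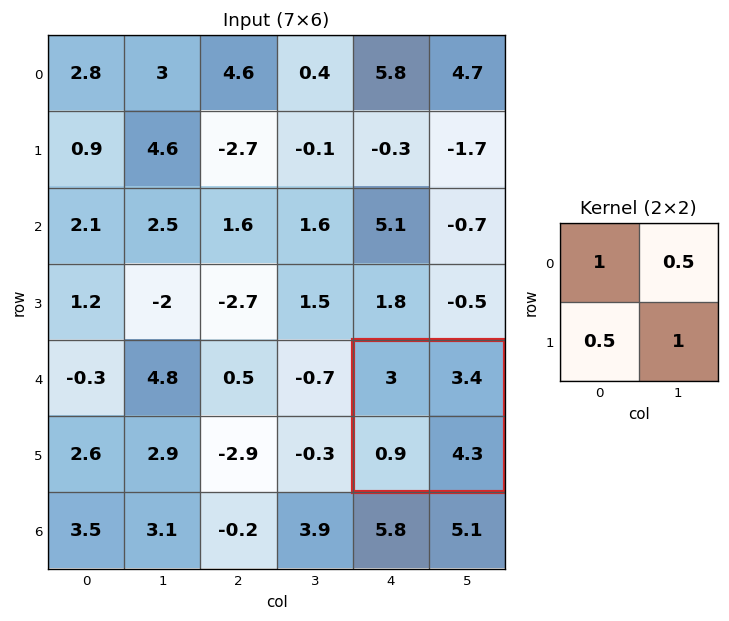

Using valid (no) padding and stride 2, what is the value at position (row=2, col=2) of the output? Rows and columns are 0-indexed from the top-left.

9.45

The receptive field on the input at this output position is [3 3.4 / 0.9 4.3]. Elementwise product with the kernel and sum: 3·1 + 3.4·0.5 + 0.9·0.5 + 4.3·1.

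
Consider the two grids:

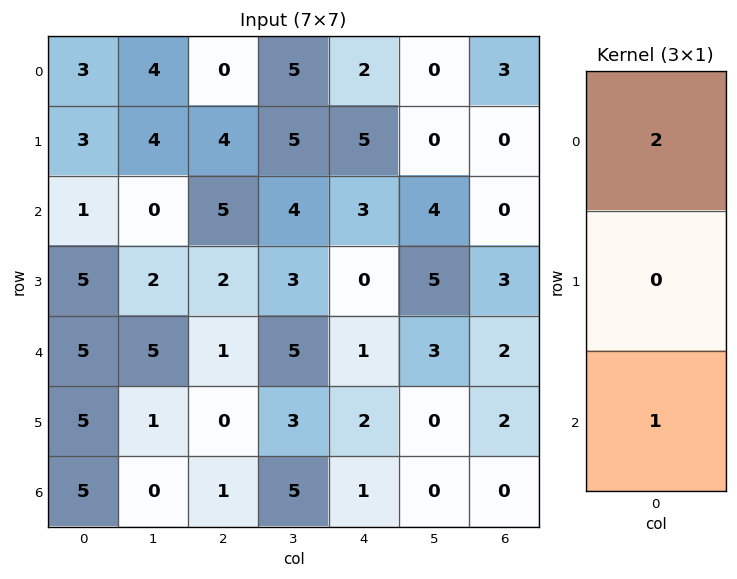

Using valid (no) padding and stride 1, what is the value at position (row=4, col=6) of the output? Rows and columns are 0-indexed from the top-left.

The receptive field on the input at this output position is [2 / 2 / 0]. Elementwise product with the kernel and sum: 2·2 + 0·1.

4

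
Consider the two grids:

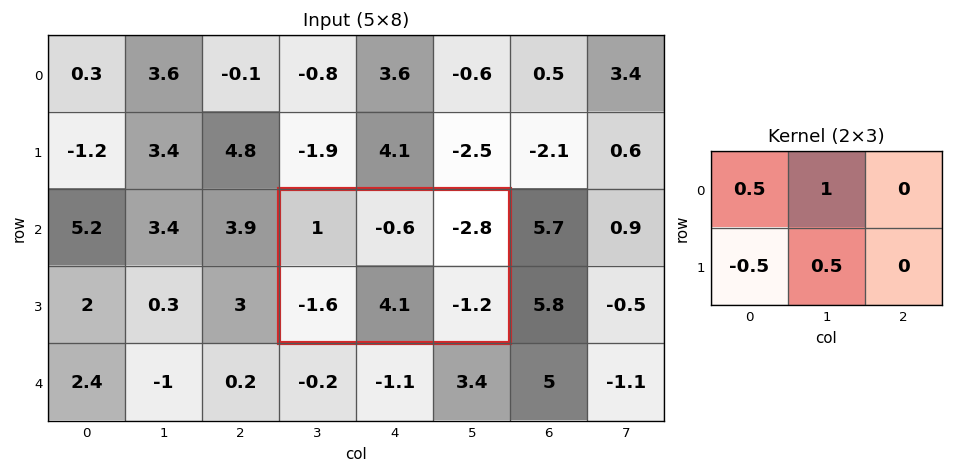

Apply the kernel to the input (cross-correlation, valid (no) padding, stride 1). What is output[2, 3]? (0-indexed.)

The receptive field on the input at this output position is [1 -0.6 -2.8 / -1.6 4.1 -1.2]. Elementwise product with the kernel and sum: 1·0.5 + -0.6·1 + -1.6·-0.5 + 4.1·0.5.

2.75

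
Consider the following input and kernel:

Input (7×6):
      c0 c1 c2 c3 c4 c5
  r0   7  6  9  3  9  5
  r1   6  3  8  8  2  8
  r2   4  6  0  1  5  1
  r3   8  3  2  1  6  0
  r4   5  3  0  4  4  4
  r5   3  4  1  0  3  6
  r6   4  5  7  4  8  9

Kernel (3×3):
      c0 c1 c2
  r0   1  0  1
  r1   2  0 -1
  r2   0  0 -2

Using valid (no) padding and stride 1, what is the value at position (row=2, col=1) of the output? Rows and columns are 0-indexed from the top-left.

The receptive field on the input at this output position is [6 0 1 / 3 2 1 / 3 0 4]. Elementwise product with the kernel and sum: 6·1 + 1·1 + 3·2 + 1·-1 + 4·-2.

4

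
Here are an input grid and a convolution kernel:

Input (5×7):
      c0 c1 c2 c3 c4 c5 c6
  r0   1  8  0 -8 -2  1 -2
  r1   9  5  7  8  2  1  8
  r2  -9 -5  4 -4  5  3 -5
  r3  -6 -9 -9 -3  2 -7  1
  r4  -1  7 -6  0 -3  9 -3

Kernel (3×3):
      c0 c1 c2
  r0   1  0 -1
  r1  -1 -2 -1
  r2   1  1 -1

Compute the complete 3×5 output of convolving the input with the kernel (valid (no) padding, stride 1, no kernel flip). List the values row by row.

-43 -8 -28 -24 1
11 -17 -10 4 -18
32 30 9 -13 30

Output[0,0]: The receptive field on the input at this output position is [1 8 0 / 9 5 7 / -9 -5 4]. Elementwise product with the kernel and sum: 1·1 + 0·-1 + 9·-1 + 5·-2 + 7·-1 + -9·1 + -5·1 + 4·-1.
Output[0,1]: The receptive field on the input at this output position is [8 0 -8 / 5 7 8 / -5 4 -4]. Elementwise product with the kernel and sum: 8·1 + -8·-1 + 5·-1 + 7·-2 + 8·-1 + -5·1 + 4·1 + -4·-1.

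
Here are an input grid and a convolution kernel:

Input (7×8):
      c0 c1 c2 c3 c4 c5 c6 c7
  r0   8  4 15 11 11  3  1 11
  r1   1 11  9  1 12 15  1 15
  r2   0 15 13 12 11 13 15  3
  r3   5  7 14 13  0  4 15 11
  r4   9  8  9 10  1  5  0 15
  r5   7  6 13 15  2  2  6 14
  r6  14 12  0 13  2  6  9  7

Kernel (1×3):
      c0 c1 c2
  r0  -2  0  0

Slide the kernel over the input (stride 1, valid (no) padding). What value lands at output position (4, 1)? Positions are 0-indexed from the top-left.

The receptive field on the input at this output position is [8 9 10]. Elementwise product with the kernel and sum: 8·-2.

-16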